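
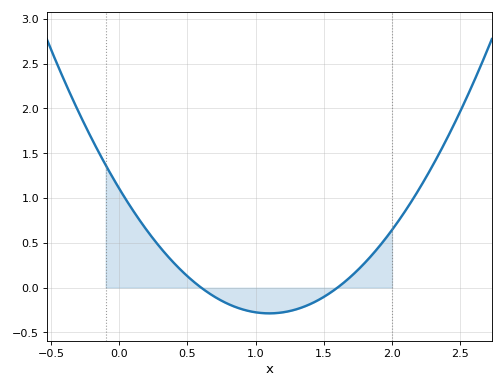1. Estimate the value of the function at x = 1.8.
0.276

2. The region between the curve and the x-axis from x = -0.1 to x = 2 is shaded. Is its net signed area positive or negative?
positive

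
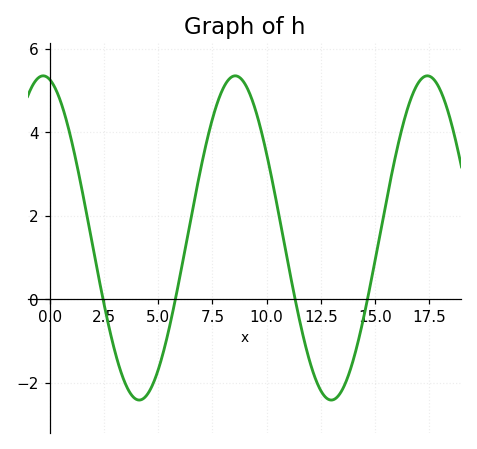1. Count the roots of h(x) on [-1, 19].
4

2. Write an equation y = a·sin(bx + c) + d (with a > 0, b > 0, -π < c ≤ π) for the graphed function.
y = 3.88sin(0.71x + 1.8) + 1.47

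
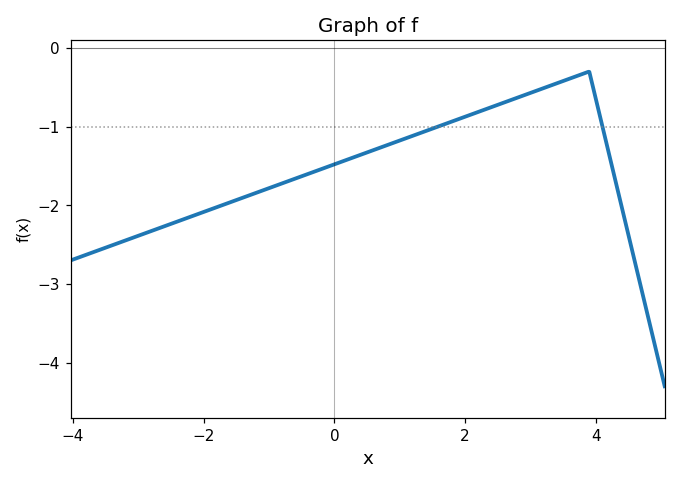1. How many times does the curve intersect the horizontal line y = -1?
2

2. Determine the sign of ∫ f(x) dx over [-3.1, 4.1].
negative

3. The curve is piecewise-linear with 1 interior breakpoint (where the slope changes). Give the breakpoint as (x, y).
(3.9, -0.3)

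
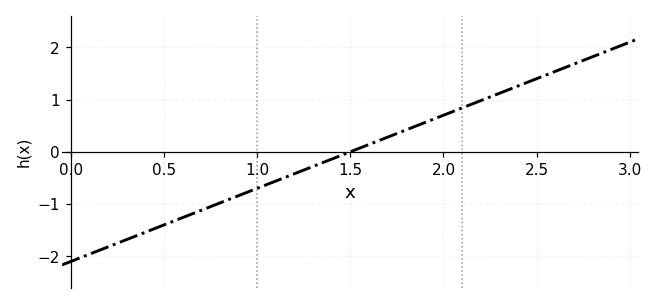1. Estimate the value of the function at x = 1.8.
0.4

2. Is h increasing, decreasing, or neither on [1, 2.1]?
increasing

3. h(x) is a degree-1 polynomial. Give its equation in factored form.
y = 1.4(x - 1.5)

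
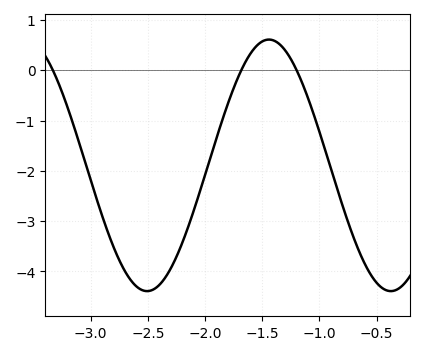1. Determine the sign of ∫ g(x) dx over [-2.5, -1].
negative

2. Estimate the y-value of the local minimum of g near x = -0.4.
-4.4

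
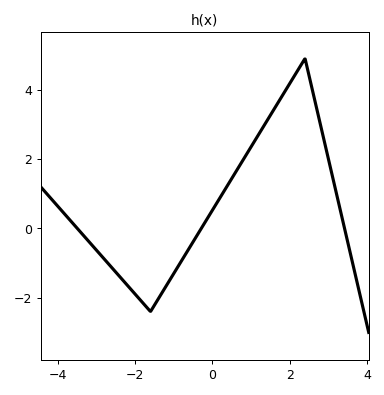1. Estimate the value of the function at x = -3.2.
-0.4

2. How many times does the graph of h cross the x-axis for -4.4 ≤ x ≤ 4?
3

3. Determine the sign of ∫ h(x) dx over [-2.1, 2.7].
positive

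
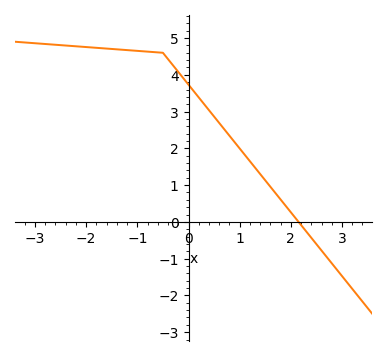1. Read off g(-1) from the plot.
4.7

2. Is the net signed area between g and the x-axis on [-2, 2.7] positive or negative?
positive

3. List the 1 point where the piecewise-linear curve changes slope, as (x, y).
(-0.5, 4.6)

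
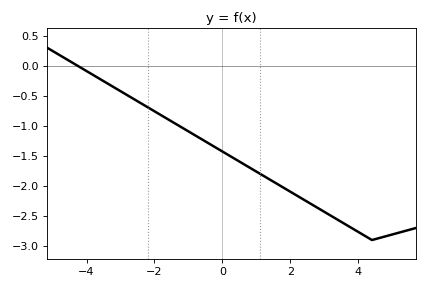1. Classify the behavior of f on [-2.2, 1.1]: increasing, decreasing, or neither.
decreasing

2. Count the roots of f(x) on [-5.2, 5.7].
1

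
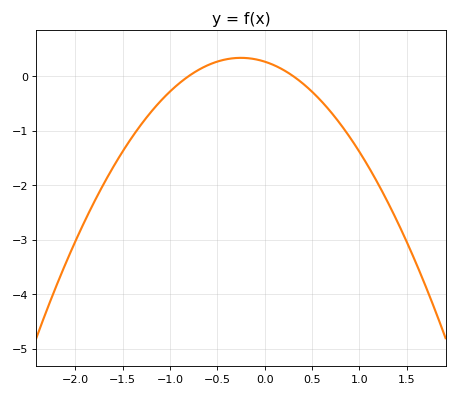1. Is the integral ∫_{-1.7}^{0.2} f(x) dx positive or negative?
negative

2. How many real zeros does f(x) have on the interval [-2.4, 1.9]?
2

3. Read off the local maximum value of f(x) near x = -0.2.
0.3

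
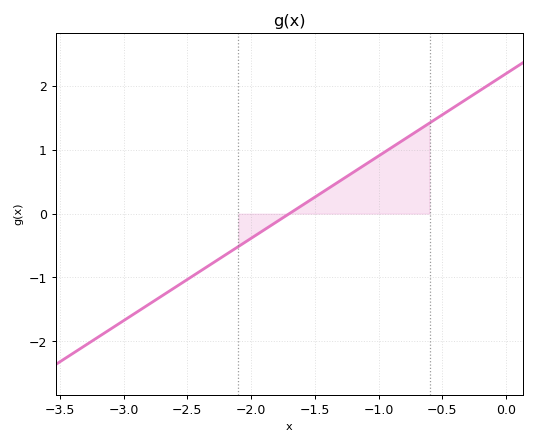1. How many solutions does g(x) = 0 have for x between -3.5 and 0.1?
1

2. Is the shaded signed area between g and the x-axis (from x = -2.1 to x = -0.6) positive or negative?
positive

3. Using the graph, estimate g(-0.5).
1.5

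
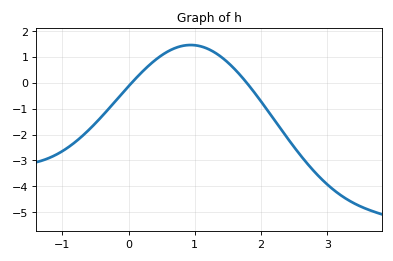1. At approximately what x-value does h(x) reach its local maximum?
0.9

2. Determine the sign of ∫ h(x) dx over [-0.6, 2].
positive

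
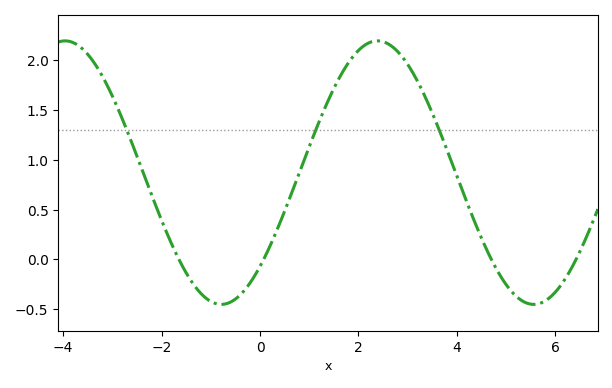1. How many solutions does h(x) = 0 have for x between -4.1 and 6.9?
4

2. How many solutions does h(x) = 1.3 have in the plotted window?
3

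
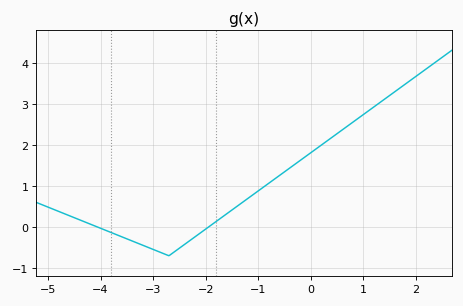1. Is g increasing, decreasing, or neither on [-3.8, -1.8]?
neither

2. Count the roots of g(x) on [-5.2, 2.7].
2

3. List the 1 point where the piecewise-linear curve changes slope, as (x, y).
(-2.7, -0.7)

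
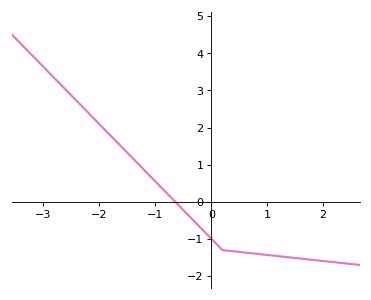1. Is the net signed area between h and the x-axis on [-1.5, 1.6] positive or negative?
negative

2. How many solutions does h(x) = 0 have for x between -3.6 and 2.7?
1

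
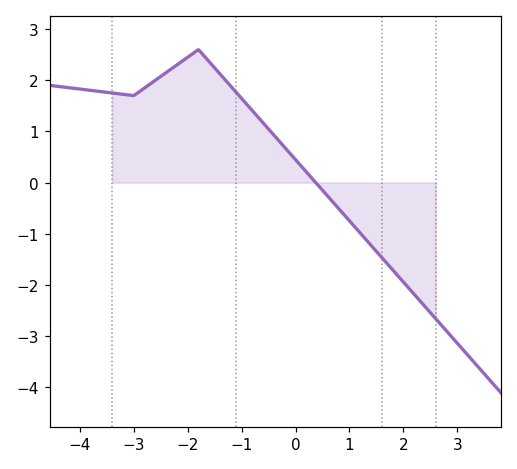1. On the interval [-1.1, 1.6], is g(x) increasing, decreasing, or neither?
decreasing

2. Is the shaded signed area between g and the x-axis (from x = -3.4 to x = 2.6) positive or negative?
positive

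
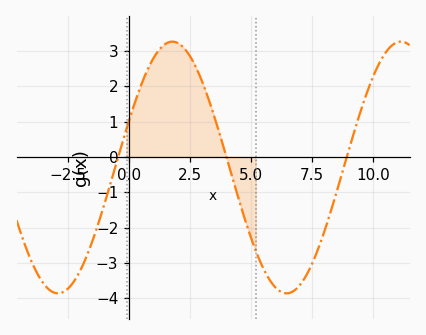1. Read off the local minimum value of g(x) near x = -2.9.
-3.86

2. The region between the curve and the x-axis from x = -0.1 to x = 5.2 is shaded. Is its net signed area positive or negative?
positive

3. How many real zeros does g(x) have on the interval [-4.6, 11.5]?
3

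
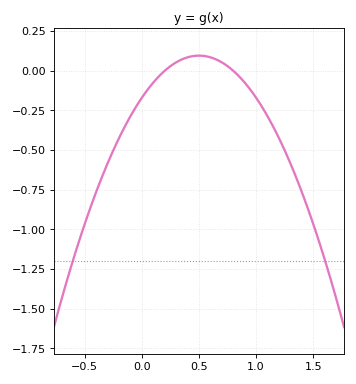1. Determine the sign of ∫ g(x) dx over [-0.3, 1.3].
negative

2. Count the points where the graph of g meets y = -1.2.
2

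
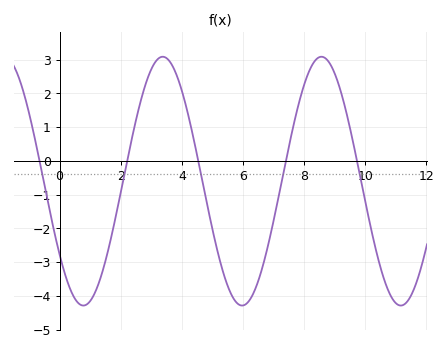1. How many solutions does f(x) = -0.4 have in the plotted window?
5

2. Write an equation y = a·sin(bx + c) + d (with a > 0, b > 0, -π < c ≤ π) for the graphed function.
y = 3.69sin(1.21x - 2.51) - 0.6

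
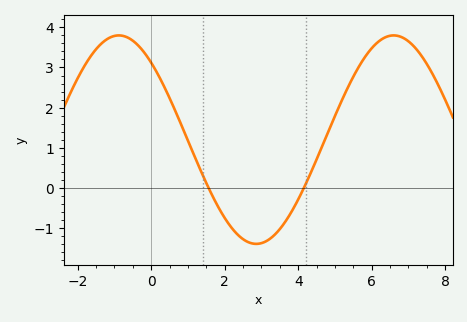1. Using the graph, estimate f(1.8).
-0.4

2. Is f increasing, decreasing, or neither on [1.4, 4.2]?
neither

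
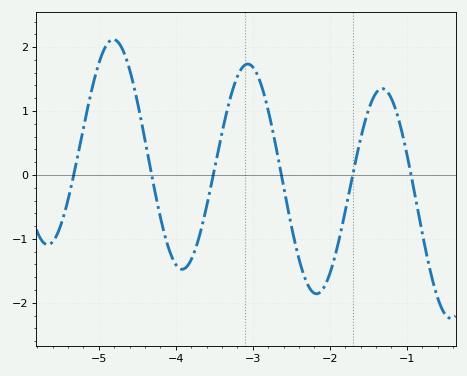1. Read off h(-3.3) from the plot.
1.17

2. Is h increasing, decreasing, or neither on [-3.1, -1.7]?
neither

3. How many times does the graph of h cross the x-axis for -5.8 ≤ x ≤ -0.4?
6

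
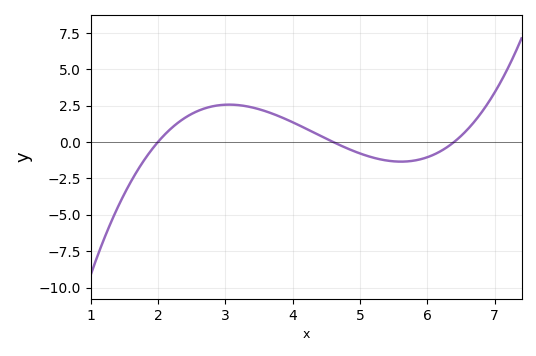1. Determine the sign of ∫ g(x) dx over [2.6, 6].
positive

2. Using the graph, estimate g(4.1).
1.14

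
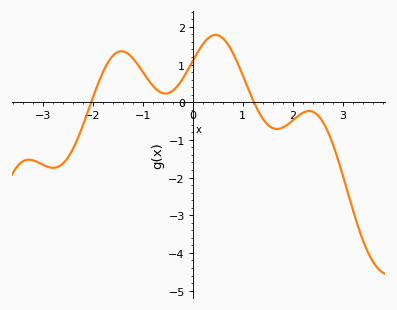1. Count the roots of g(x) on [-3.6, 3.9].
2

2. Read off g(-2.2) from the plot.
-0.6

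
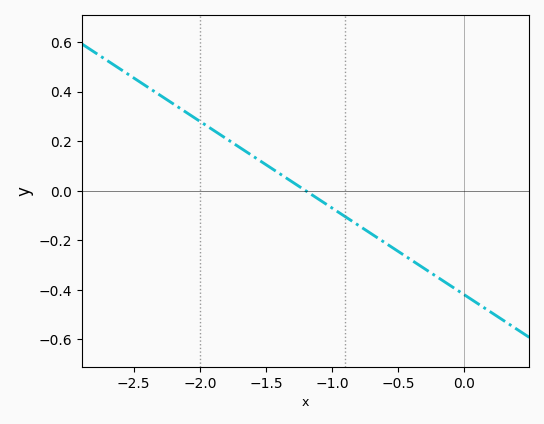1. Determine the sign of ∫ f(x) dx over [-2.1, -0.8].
positive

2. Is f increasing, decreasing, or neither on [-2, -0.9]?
decreasing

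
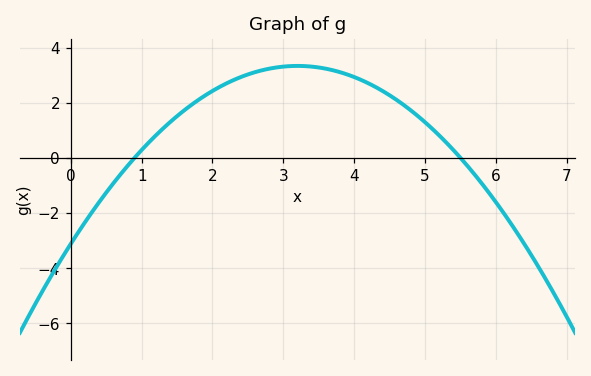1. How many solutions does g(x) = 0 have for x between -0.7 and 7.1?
2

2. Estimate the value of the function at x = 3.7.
3.18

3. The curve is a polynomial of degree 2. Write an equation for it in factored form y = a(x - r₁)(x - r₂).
y = -0.63(x - 0.9)(x - 5.5)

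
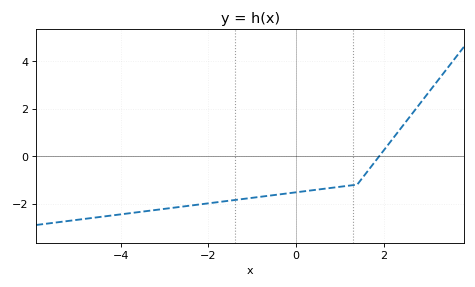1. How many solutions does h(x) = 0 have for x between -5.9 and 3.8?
1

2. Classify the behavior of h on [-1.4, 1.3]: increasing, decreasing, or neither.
increasing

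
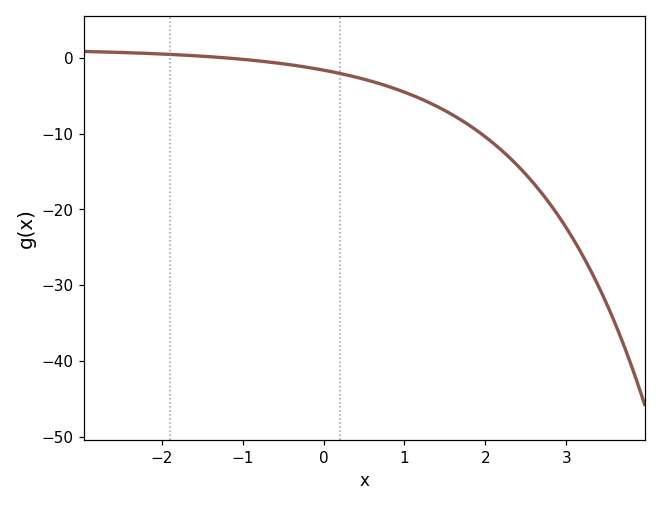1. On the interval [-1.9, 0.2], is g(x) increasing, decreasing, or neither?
decreasing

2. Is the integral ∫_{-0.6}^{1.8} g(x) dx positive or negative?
negative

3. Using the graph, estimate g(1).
-4.53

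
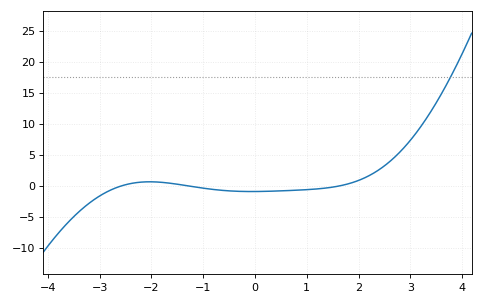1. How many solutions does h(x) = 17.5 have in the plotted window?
1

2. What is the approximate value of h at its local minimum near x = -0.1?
-1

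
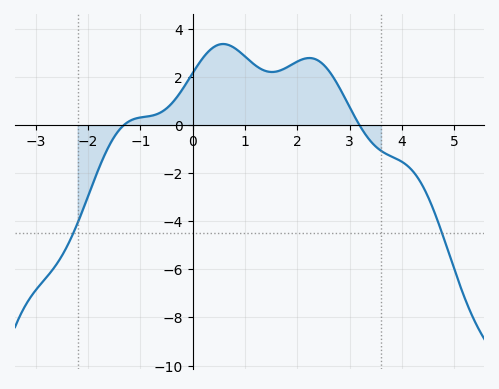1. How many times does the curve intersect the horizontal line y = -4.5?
2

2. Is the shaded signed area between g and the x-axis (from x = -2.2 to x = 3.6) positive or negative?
positive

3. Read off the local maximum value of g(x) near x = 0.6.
3.38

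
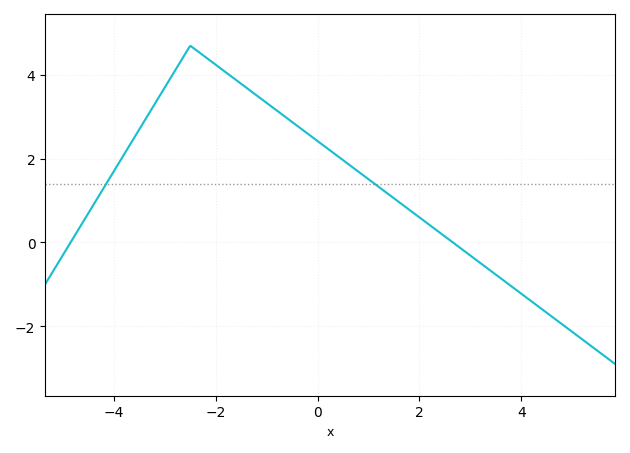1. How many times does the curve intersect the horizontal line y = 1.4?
2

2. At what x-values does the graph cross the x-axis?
-4.8, 2.6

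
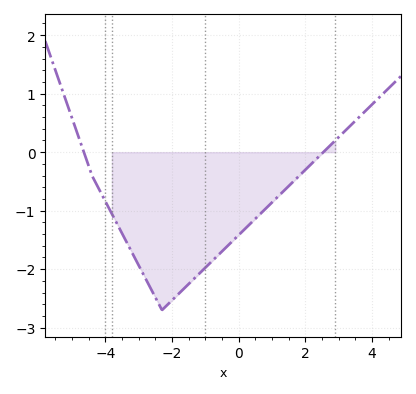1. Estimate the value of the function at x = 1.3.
-0.692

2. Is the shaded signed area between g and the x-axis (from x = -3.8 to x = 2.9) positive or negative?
negative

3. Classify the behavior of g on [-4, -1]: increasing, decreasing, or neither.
neither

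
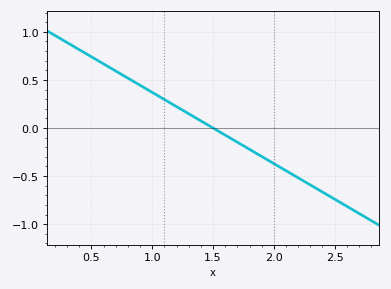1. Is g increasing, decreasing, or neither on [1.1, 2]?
decreasing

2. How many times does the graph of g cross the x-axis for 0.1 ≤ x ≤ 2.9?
1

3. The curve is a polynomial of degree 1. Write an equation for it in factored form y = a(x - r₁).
y = -0.74(x - 1.5)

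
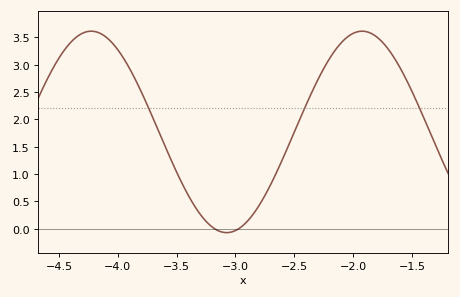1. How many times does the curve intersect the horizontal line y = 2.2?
3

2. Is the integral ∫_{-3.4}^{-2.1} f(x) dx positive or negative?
positive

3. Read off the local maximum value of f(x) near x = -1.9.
3.6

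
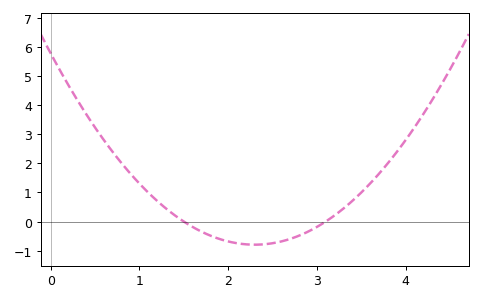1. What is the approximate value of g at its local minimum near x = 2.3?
-0.8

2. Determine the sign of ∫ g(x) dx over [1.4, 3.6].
negative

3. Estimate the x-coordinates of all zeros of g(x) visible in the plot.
1.5, 3.1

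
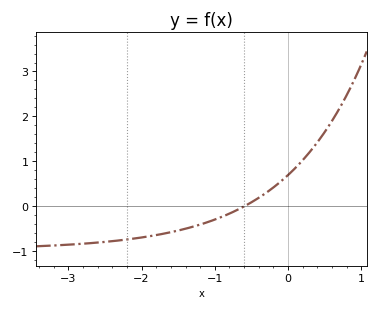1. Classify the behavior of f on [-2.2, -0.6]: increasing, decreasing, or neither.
increasing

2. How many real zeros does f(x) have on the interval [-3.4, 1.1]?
1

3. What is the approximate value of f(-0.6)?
0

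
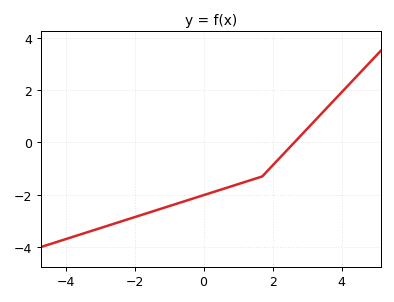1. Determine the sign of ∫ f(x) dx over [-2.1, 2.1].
negative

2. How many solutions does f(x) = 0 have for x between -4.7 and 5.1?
1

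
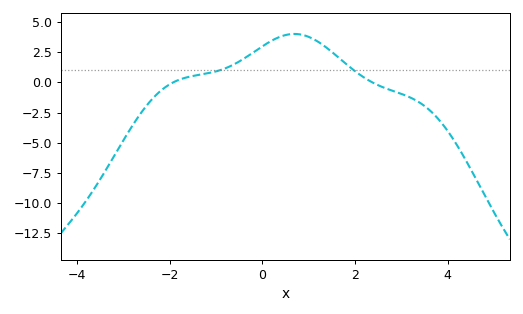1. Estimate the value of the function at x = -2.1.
-0.4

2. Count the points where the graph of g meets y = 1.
2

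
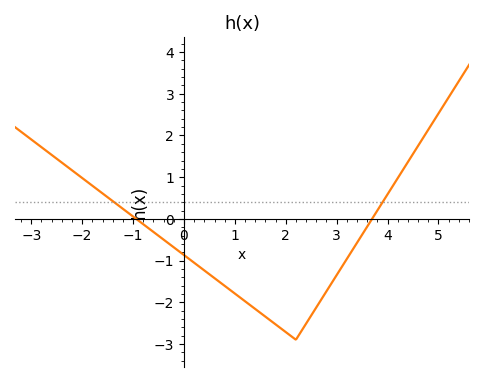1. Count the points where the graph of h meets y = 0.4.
2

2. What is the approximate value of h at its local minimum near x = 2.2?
-2.9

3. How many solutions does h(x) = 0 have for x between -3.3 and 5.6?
2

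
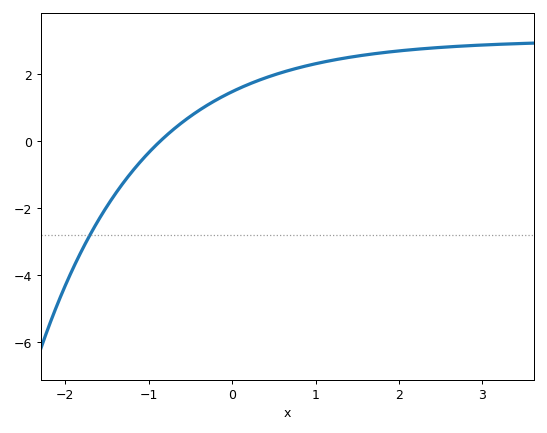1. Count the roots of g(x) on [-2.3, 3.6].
1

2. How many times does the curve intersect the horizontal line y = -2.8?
1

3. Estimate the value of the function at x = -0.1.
1.35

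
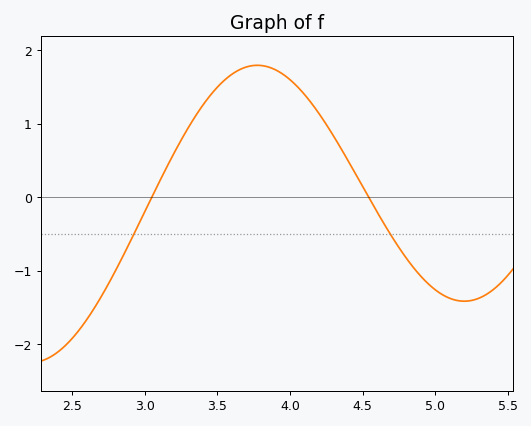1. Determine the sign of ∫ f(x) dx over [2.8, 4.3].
positive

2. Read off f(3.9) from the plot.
1.7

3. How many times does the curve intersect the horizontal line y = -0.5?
2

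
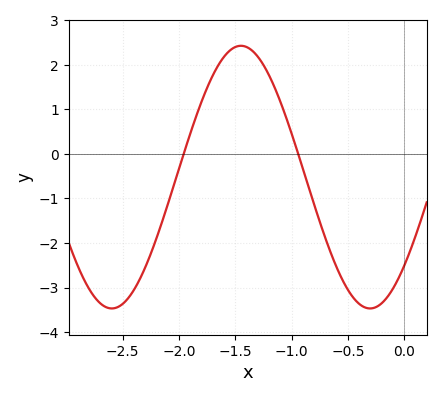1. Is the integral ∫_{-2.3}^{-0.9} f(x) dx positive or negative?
positive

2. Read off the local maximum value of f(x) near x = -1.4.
2.4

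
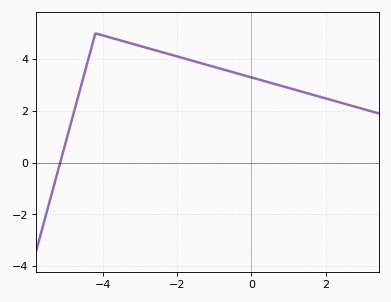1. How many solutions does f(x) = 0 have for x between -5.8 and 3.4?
1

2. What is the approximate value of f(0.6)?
3.05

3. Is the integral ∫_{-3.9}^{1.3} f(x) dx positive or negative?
positive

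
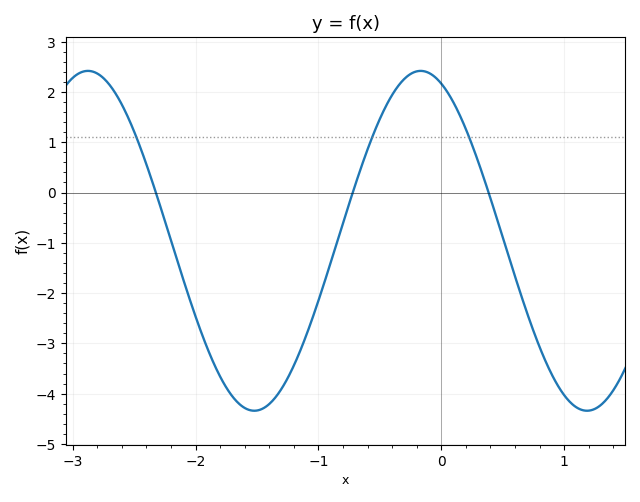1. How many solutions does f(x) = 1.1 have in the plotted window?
3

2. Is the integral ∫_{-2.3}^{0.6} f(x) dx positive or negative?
negative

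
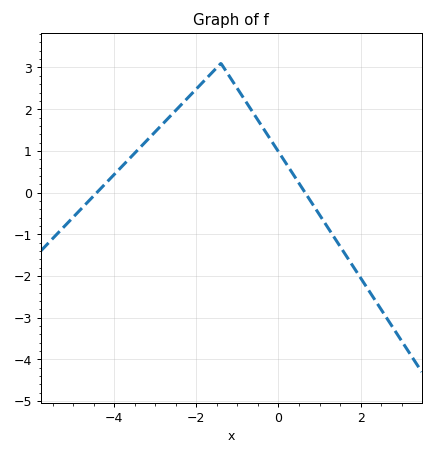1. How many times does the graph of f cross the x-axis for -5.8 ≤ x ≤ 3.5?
2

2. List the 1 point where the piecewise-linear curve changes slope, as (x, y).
(-1.4, 3.1)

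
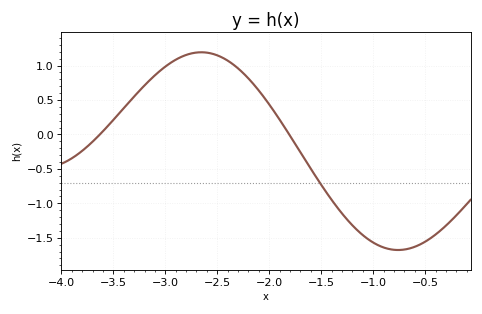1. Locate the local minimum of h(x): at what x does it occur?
-0.761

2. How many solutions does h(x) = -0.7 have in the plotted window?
1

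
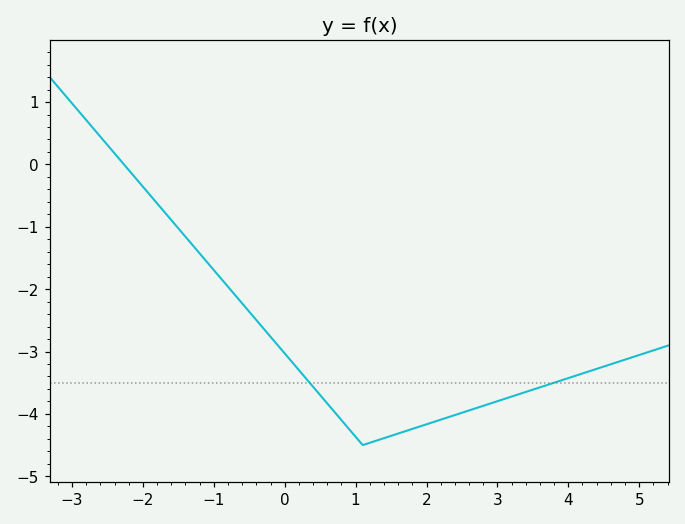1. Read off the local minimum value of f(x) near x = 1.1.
-4.5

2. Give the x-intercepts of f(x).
-2.27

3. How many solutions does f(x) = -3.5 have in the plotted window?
2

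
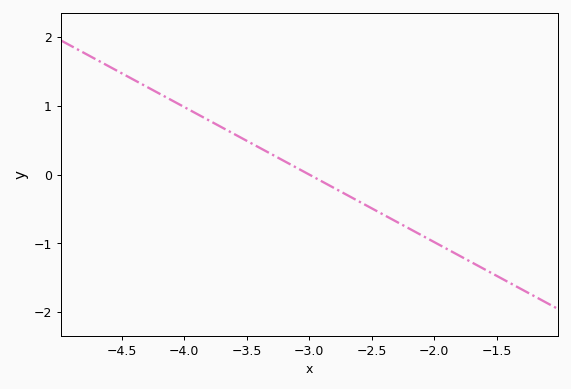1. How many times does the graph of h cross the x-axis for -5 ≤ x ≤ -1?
1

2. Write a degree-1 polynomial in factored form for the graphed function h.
y = -0.98(x + 3)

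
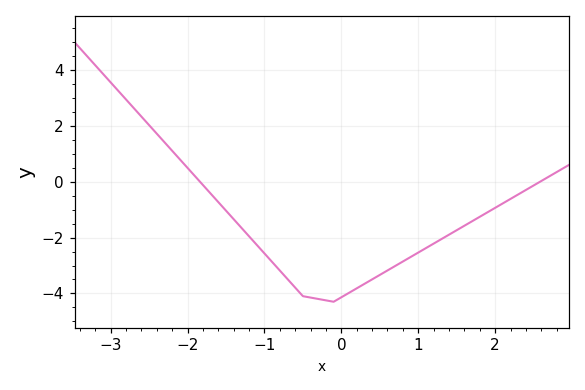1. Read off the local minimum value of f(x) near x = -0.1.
-4.2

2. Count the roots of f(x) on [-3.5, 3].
2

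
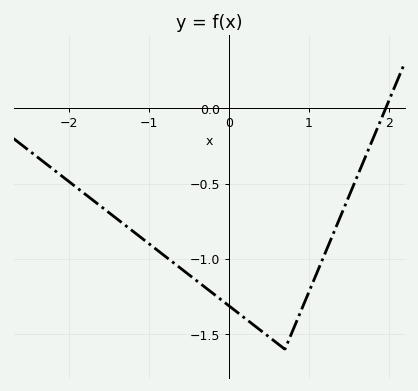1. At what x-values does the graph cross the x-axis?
1.96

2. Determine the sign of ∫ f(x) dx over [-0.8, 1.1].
negative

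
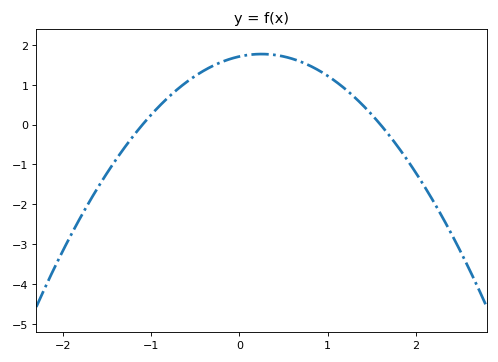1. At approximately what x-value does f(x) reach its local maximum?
0.25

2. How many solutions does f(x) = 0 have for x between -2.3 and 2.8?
2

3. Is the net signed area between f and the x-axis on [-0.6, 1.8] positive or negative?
positive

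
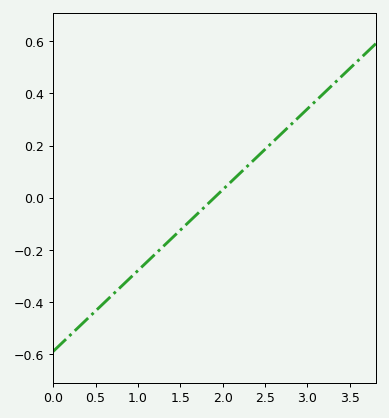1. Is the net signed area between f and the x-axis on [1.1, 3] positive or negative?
positive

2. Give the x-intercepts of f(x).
1.9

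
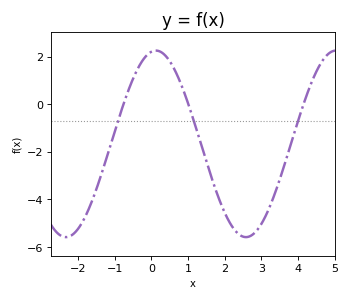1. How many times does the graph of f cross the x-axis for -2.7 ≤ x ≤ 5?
3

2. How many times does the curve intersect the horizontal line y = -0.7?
3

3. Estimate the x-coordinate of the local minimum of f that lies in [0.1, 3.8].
2.6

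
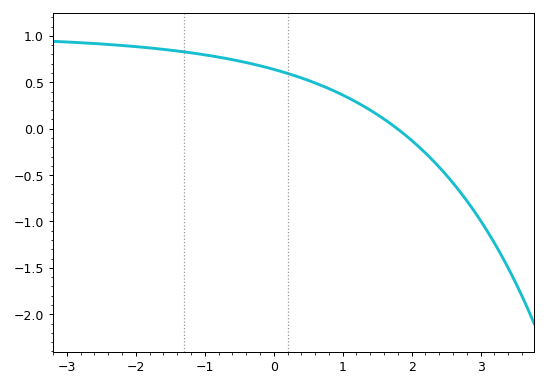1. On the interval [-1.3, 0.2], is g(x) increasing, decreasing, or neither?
decreasing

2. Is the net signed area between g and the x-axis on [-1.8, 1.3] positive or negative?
positive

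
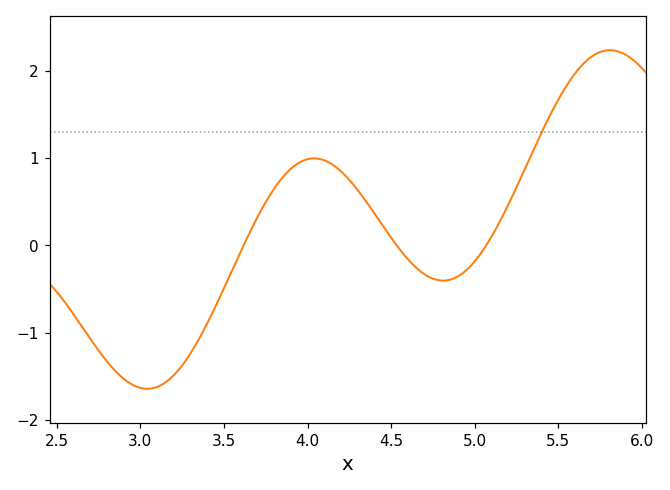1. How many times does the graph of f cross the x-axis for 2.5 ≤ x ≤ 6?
3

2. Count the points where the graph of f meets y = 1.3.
1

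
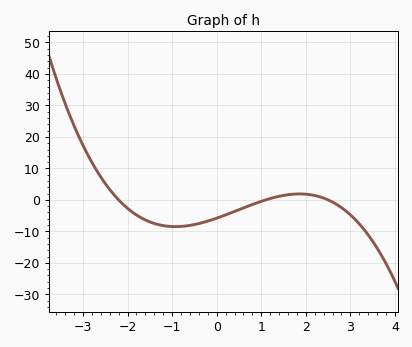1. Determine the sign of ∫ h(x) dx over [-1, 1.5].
negative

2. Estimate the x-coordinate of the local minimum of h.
-0.928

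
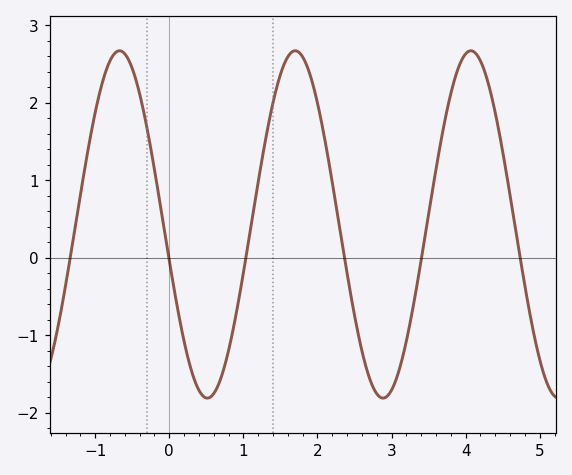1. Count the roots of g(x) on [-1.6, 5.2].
6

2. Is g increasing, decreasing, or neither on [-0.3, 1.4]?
neither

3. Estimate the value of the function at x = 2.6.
-1.2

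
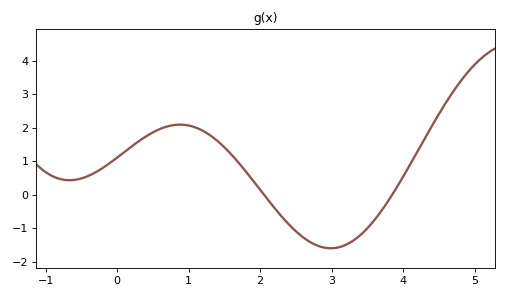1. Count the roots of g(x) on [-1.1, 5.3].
2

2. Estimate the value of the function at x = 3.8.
-0.16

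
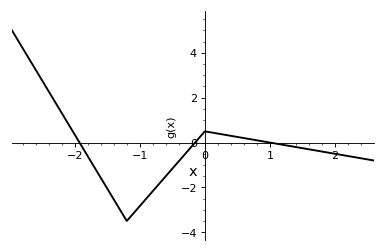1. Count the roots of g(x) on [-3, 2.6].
3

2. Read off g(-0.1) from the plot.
0.2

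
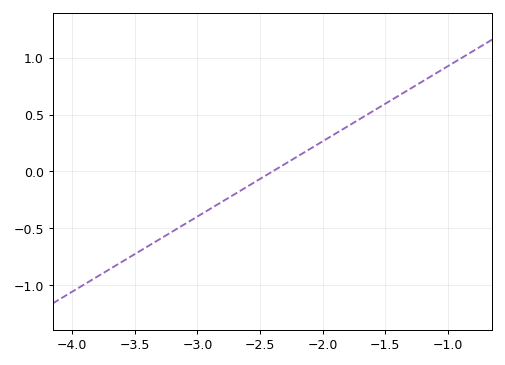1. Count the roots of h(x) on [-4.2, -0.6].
1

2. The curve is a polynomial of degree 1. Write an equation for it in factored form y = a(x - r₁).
y = 0.66(x + 2.4)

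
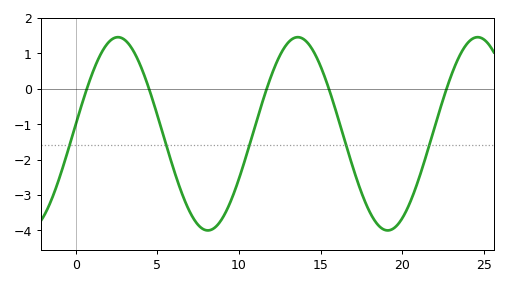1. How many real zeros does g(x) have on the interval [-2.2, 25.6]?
5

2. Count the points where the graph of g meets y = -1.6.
5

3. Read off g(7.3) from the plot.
-3.7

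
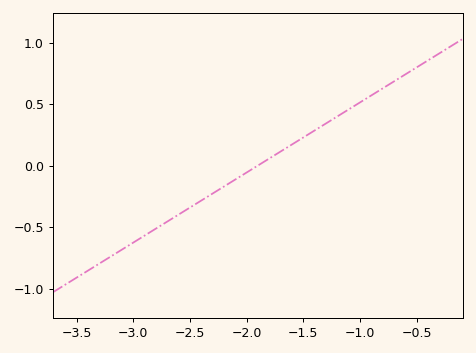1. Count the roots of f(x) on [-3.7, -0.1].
1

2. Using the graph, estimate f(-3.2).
-0.75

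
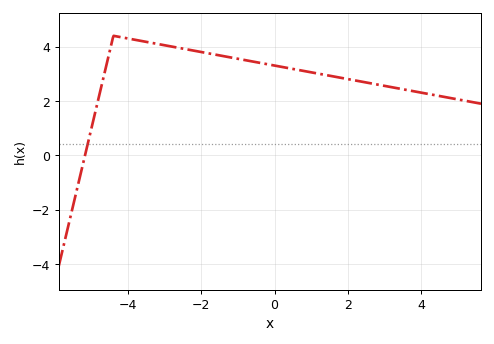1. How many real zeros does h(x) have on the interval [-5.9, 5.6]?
1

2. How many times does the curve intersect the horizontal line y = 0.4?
1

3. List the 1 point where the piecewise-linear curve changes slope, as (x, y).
(-4.4, 4.4)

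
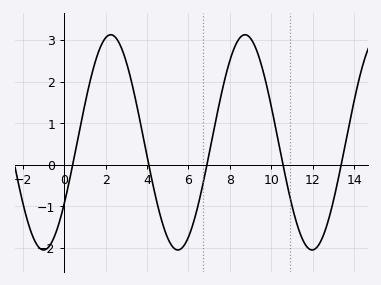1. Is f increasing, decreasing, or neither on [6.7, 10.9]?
neither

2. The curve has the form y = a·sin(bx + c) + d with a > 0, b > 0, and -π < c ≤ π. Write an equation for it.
y = 2.59sin(0.97x - 0.61) + 0.54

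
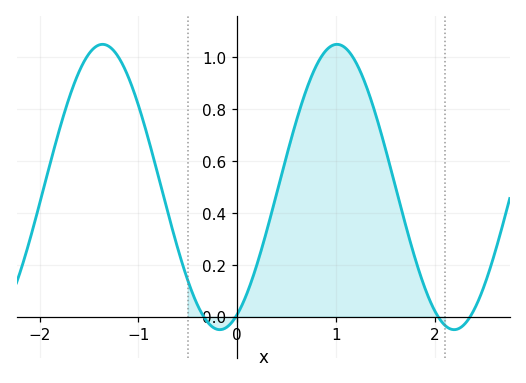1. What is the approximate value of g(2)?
0.021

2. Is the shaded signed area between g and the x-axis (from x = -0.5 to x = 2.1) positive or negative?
positive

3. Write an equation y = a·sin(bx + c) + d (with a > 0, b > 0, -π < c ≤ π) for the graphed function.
y = 0.55sin(2.65x - 1.1) + 0.5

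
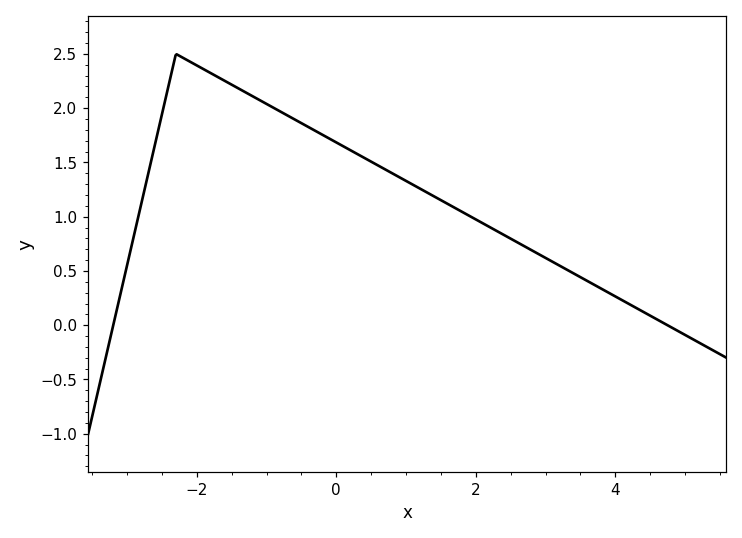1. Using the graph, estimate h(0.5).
1.51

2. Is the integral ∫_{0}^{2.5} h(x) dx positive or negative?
positive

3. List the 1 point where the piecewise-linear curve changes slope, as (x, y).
(-2.3, 2.5)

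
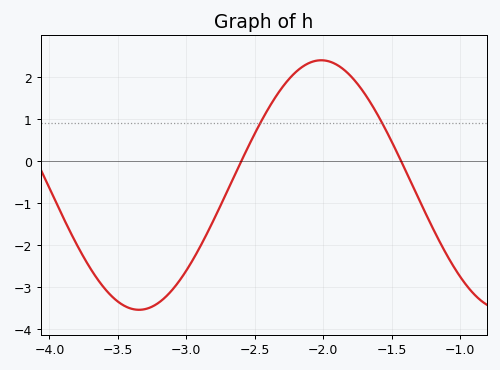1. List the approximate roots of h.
-2.6, -1.45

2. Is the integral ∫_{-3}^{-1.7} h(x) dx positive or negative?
positive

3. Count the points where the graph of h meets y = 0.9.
2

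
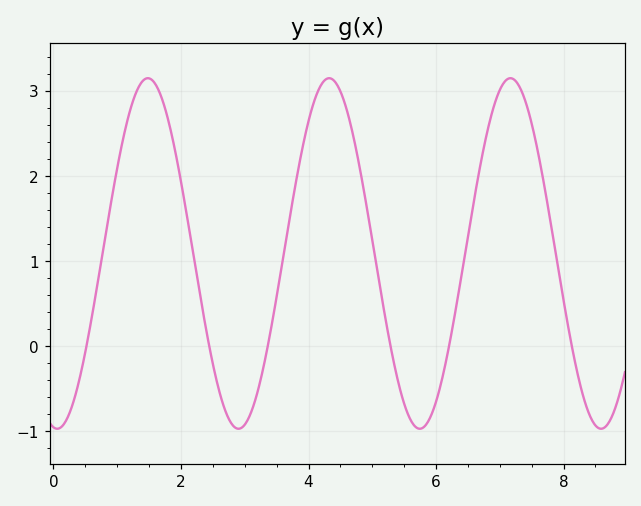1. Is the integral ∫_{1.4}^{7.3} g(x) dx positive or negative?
positive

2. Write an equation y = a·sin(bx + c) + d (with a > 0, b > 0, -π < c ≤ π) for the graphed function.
y = 2.06sin(2.2x - 1.7) + 1.09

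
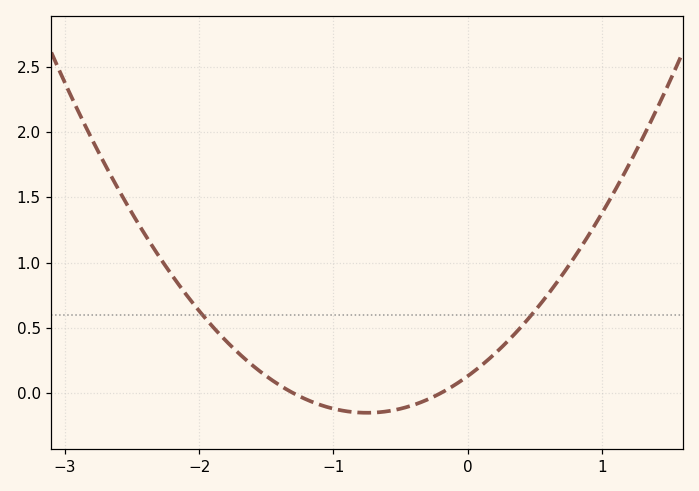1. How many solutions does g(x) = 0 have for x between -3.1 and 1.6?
2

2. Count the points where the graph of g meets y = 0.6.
2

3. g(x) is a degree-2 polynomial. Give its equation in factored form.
y = 0.5(x + 1.3)(x + 0.2)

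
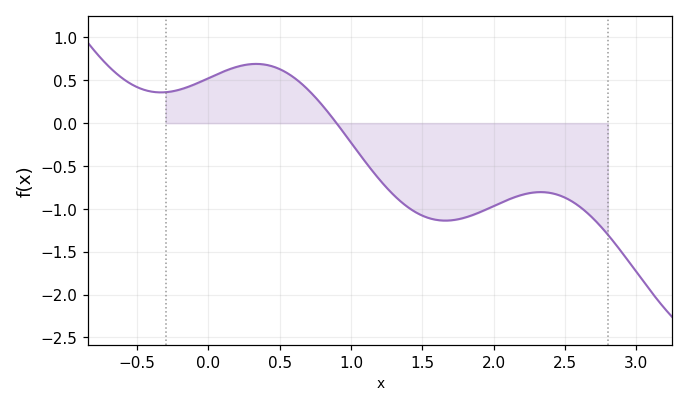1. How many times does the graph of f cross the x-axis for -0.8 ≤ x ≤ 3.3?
1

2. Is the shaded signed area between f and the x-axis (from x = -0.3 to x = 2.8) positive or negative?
negative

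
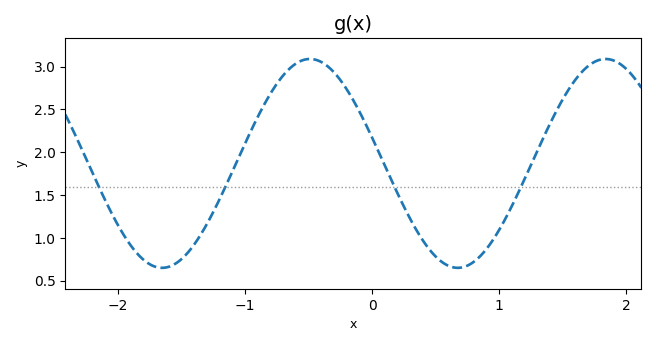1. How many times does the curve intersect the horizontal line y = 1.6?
4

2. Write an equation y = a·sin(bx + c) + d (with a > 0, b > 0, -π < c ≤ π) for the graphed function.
y = 1.22sin(2.7x + 2.89) + 1.87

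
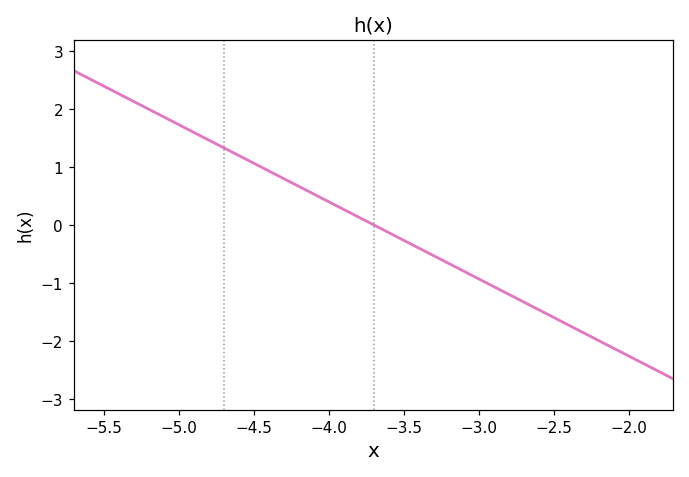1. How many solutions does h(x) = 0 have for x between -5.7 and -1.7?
1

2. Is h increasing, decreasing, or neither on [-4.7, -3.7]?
decreasing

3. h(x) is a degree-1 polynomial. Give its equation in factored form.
y = -1.33(x + 3.7)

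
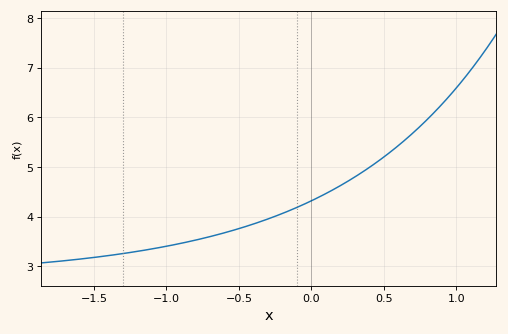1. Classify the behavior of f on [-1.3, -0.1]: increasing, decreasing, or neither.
increasing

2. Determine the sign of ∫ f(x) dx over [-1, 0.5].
positive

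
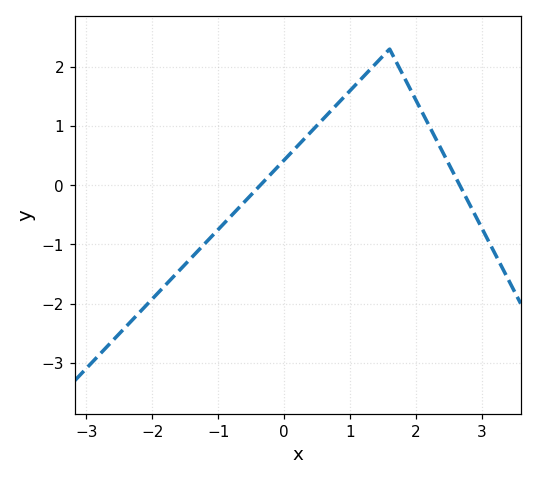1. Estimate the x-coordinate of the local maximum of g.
1.6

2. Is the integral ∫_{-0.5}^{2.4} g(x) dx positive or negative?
positive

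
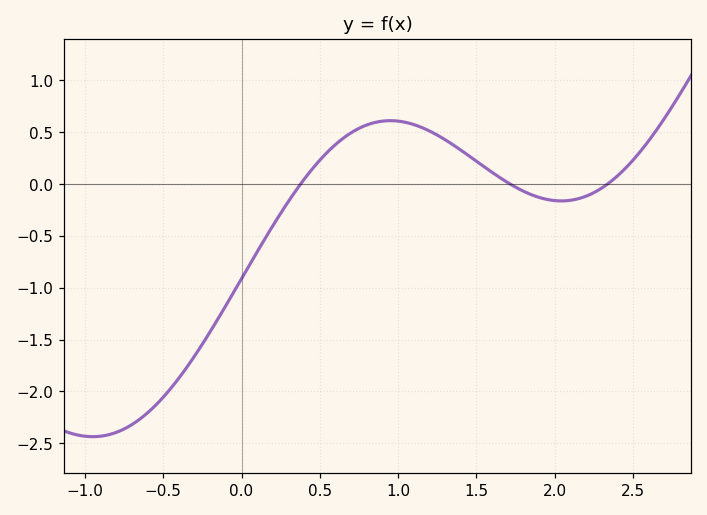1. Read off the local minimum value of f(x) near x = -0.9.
-2.45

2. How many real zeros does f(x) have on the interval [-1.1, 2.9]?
3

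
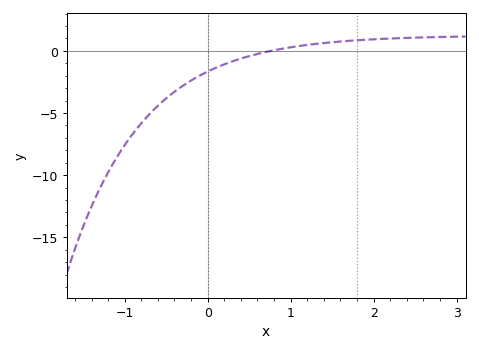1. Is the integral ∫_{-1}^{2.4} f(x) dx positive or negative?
negative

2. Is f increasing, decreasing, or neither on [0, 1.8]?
increasing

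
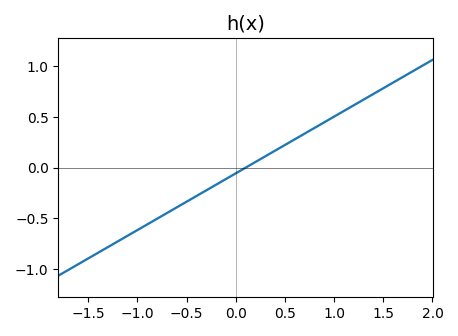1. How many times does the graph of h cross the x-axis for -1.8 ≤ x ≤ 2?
1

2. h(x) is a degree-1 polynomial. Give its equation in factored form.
y = 0.56(x - 0.1)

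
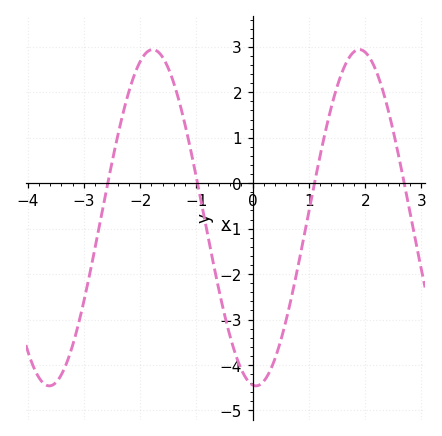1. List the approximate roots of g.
-2.58, -0.981, 1.1, 2.69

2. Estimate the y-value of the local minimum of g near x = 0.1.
-4.46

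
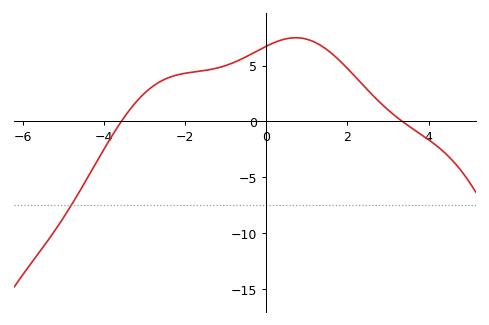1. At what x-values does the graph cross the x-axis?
-3.57, 3.36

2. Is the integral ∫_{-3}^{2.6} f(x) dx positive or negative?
positive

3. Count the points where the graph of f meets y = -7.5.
1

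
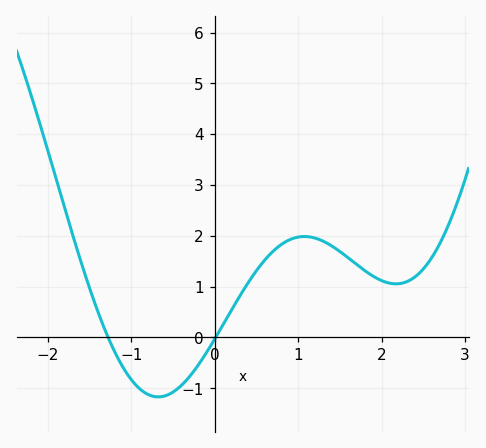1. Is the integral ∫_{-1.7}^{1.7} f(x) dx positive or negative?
positive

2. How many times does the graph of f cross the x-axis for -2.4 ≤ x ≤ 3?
2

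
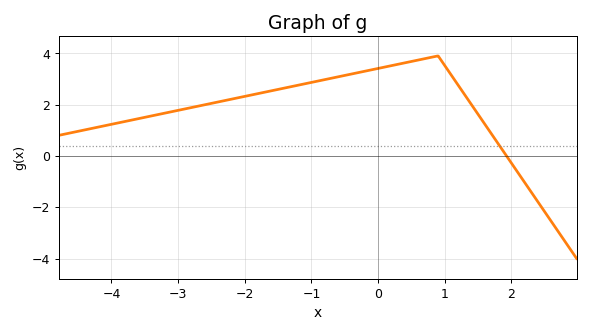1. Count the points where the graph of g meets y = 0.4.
1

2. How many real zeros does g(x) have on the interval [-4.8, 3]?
1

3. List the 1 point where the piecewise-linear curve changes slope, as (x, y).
(0.9, 3.9)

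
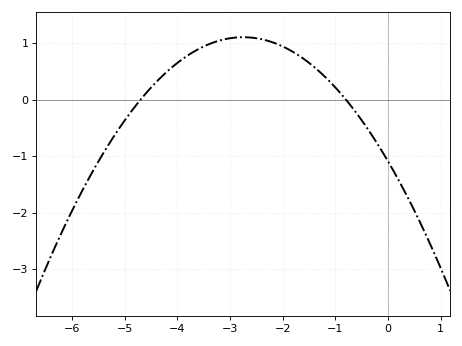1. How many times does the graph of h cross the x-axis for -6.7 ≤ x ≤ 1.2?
2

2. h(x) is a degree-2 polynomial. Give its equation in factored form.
y = -0.29(x + 4.7)(x + 0.8)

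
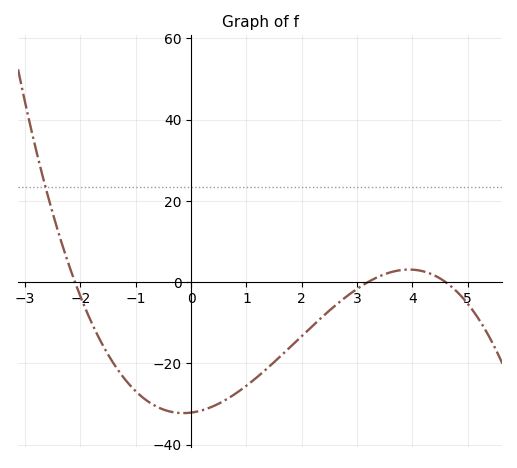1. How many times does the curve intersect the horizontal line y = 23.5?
1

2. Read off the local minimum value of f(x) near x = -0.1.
-32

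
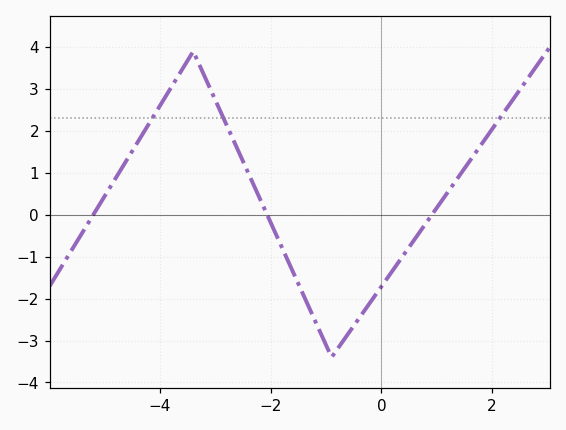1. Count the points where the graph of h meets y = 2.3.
3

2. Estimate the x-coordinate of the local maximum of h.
-3.4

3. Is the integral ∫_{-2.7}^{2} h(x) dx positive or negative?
negative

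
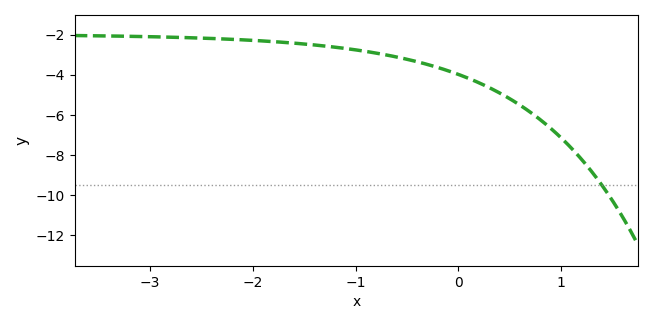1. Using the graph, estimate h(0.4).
-5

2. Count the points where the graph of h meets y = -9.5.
1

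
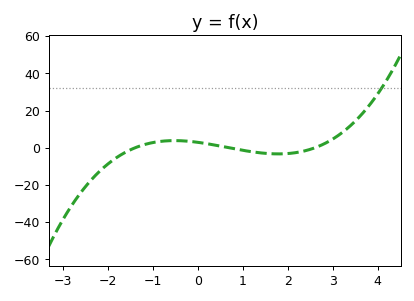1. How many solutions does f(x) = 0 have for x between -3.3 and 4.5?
3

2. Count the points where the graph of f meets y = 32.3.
1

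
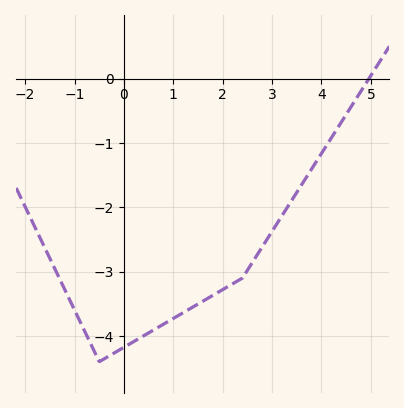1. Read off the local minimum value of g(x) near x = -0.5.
-4.4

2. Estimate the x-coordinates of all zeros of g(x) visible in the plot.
5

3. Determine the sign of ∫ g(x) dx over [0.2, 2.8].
negative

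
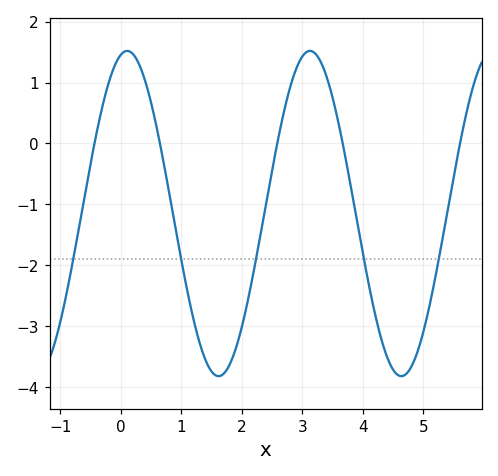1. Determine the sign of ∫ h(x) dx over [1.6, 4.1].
negative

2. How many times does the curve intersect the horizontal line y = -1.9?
5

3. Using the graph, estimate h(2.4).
-0.993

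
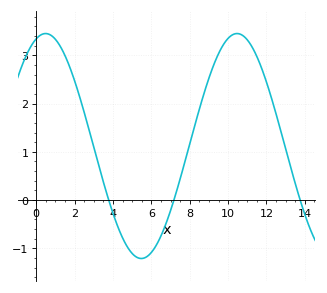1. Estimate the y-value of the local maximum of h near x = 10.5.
3.45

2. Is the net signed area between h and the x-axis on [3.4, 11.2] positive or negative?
positive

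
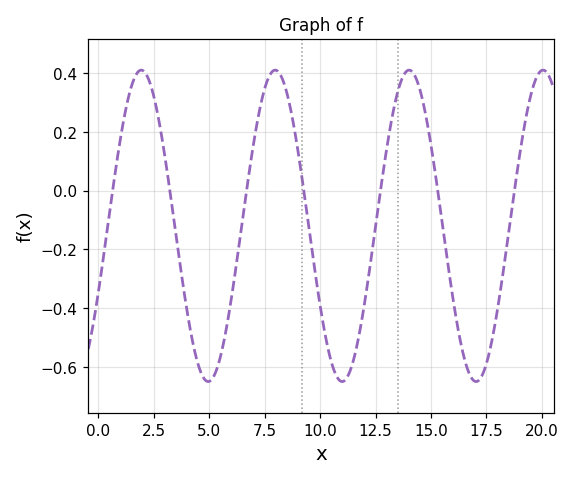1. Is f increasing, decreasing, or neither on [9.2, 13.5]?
neither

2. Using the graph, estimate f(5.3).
-0.616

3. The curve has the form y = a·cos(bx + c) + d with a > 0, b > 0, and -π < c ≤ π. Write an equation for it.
y = 0.53cos(1.04x - 2.01) - 0.12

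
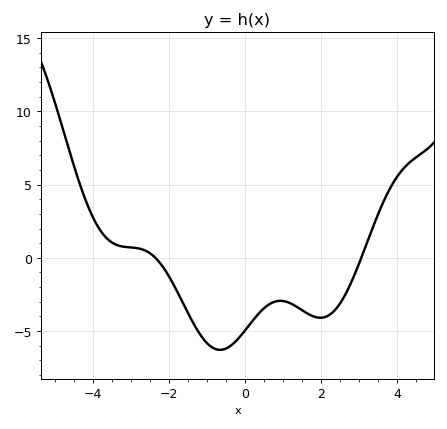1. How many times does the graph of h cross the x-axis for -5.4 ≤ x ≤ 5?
2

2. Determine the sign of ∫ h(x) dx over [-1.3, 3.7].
negative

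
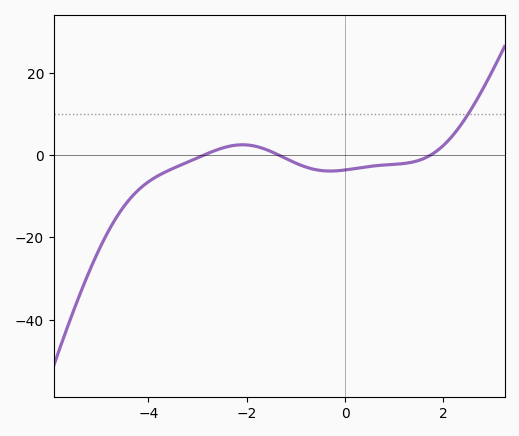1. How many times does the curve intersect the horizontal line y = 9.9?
1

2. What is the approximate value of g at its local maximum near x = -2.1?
2.51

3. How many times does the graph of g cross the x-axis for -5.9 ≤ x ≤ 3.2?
3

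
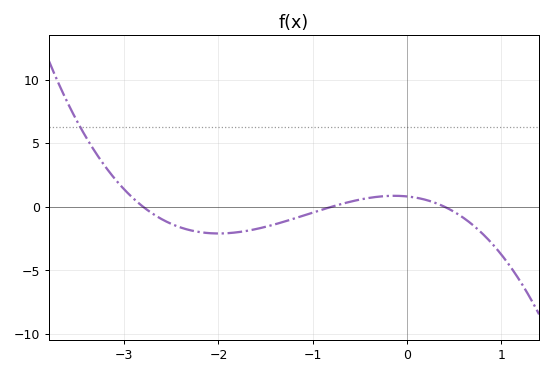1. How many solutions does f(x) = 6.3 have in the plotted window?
1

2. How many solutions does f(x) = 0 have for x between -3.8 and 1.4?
3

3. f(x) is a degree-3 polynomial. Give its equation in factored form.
y = -0.91(x + 2.8)(x + 0.8)(x - 0.4)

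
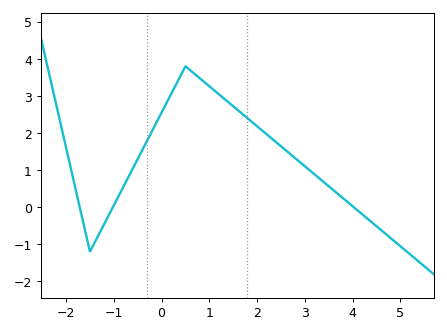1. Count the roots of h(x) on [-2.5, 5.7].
3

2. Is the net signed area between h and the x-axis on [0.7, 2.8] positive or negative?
positive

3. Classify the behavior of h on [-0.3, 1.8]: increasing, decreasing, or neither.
neither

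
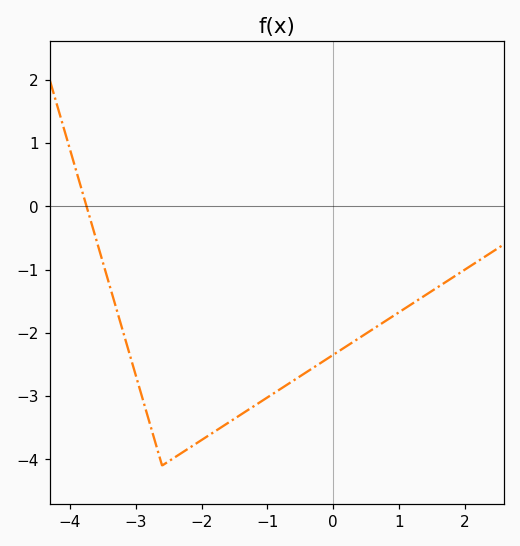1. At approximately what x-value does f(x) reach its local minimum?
-2.6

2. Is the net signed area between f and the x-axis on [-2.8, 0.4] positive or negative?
negative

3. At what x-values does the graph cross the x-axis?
-3.75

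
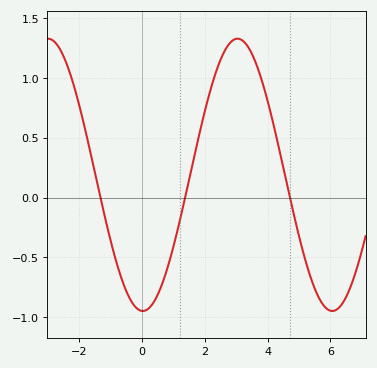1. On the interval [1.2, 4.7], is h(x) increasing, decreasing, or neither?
neither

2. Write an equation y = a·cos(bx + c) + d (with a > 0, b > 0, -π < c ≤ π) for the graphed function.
y = 1.14cos(1.04x + 3.12) + 0.19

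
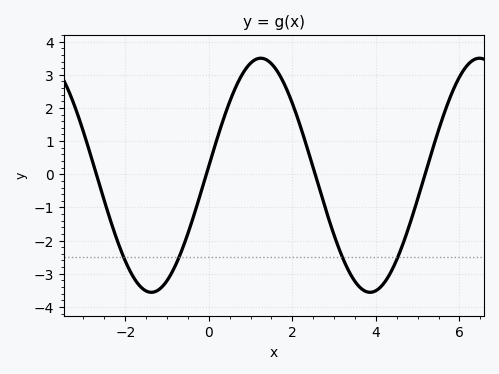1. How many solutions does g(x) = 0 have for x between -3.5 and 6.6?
4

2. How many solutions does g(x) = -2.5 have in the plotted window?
4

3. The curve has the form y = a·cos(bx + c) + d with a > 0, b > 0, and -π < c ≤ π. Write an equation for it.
y = 3.53cos(1.2x - 1.5) - 0.03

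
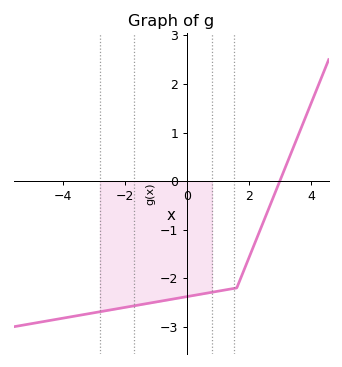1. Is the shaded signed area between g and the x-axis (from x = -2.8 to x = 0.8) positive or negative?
negative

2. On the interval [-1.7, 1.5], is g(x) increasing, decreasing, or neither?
increasing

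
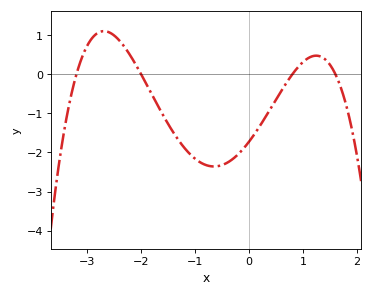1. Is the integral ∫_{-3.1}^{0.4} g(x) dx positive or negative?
negative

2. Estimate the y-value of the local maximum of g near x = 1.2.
0.5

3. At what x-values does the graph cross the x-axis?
-3.2, -2, 0.8, 1.6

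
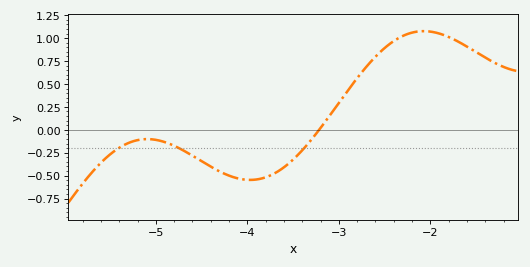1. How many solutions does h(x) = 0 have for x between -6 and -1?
1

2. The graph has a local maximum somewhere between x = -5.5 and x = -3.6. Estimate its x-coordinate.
-5.09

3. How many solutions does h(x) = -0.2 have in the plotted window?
3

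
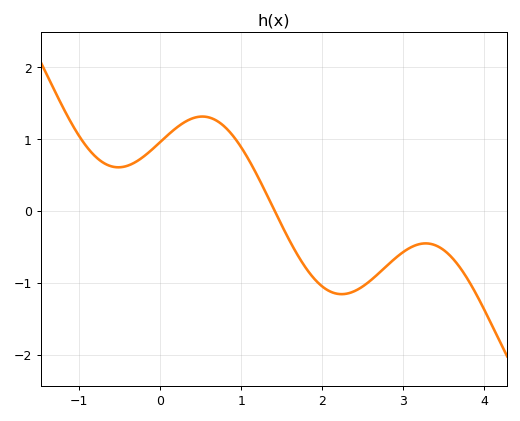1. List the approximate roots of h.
1.4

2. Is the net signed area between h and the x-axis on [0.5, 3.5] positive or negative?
negative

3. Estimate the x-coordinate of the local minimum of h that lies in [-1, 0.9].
-0.5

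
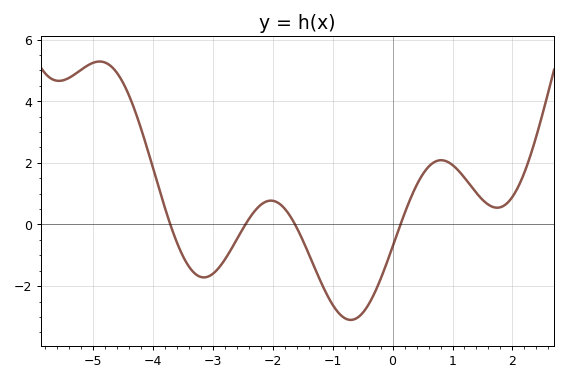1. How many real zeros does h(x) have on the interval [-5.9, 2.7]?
4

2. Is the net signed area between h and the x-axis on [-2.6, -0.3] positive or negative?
negative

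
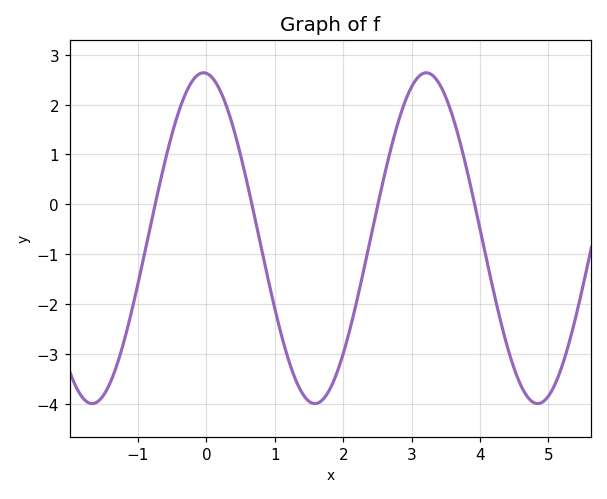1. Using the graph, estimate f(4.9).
-4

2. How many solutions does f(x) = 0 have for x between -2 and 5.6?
4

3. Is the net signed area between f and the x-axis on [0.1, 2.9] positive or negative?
negative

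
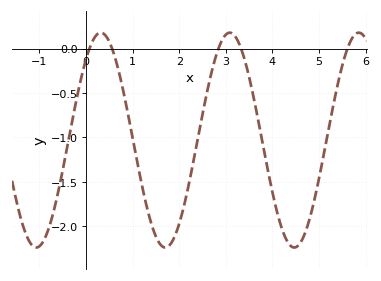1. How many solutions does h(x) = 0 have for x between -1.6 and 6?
5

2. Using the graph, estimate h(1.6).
-2.2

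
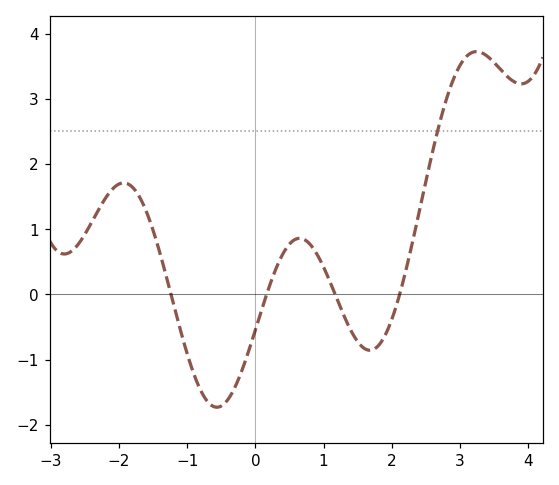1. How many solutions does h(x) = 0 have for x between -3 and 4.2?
4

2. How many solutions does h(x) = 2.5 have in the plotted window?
1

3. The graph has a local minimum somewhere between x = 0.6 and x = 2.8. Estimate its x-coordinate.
1.7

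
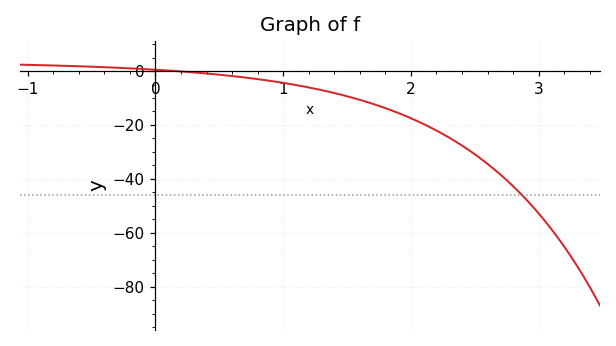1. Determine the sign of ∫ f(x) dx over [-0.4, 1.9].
negative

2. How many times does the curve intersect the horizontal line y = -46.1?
1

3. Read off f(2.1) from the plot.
-19.7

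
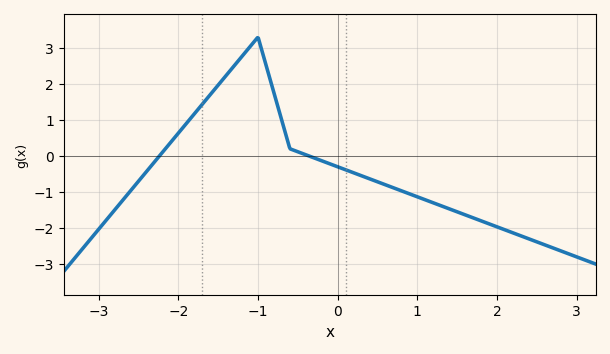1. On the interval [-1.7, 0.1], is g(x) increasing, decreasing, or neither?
neither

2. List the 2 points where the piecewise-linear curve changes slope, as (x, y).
(-1, 3.3); (-0.6, 0.2)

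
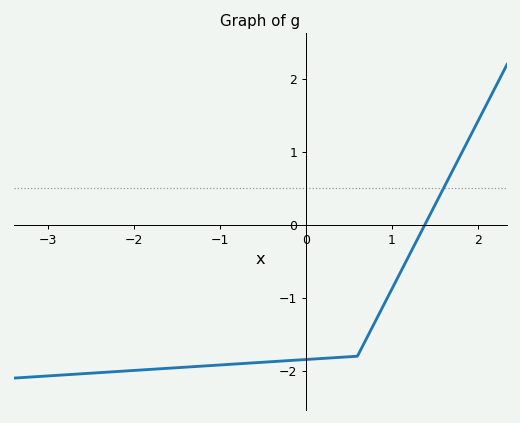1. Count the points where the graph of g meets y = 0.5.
1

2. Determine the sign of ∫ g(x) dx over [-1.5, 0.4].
negative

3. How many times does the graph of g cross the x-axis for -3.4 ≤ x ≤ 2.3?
1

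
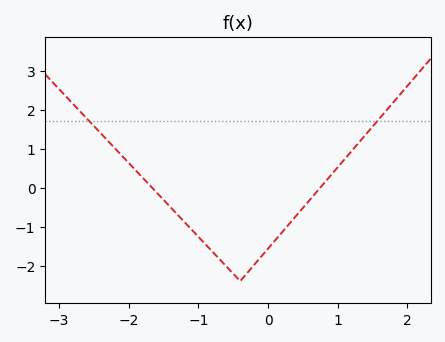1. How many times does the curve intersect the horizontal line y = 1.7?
2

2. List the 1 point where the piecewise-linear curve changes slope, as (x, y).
(-0.4, -2.4)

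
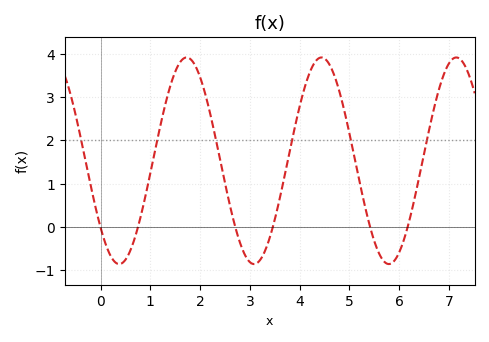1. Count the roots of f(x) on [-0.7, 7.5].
6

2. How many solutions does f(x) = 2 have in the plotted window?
6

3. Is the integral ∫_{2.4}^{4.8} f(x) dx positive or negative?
positive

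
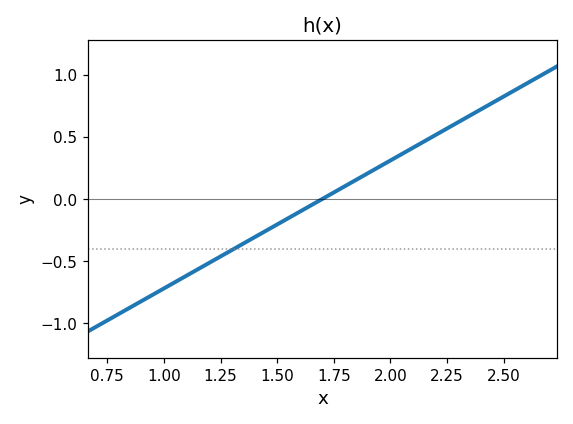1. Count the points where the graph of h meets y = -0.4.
1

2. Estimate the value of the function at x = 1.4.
-0.309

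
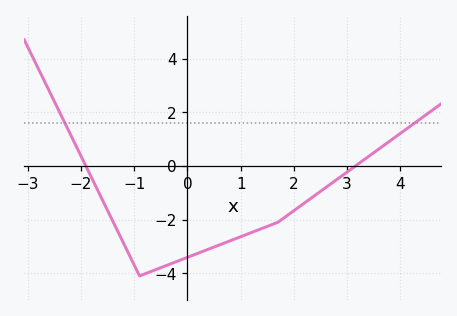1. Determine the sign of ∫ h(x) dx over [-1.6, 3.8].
negative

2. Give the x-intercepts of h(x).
-1.91, 3.16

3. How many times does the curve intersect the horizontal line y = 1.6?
2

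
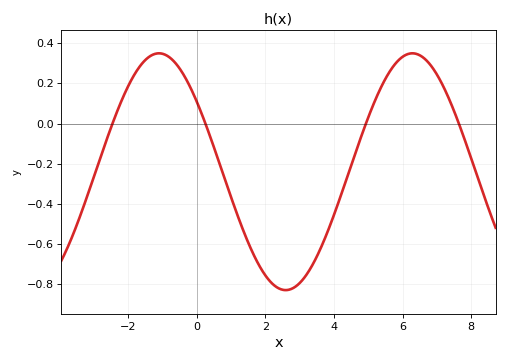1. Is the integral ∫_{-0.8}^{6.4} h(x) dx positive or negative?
negative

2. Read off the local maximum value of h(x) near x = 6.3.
0.35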